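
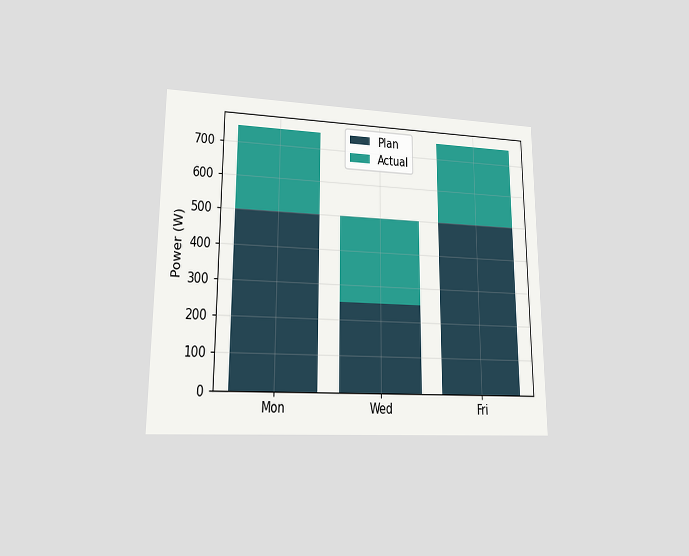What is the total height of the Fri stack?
The chart is viewed at a slight angle. The Fri stack's top reaches 750W on the y-axis.

750W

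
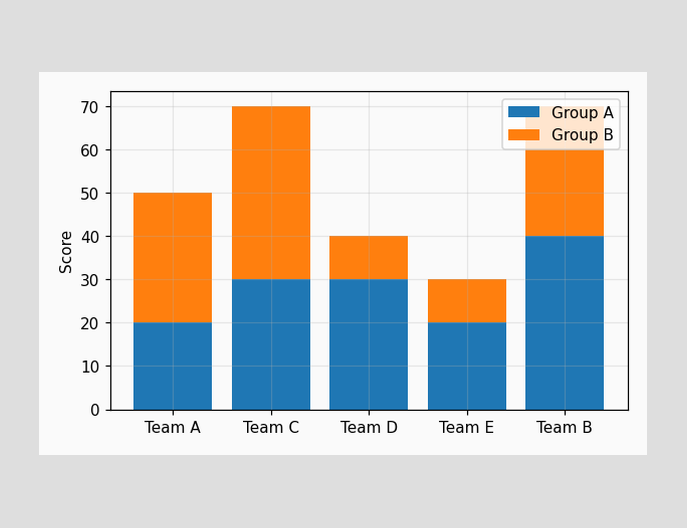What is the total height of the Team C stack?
The Team C stack's top reaches 70 on the y-axis.

70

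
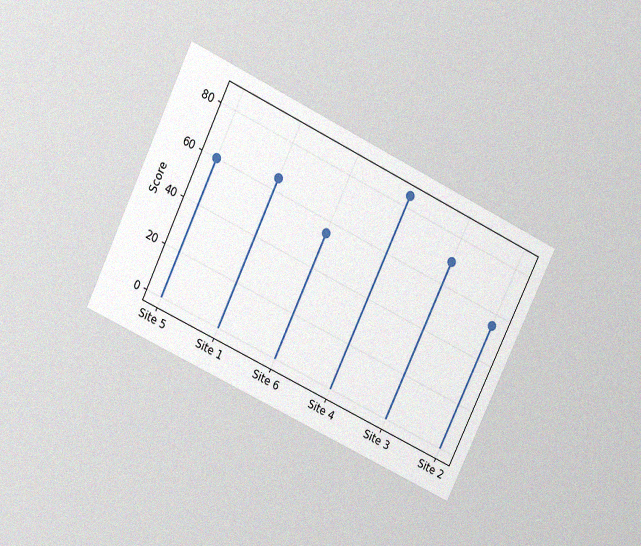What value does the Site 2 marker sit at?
55

The chart is tilted about 26° clockwise and viewed slightly from above, with some photo noise. The Site 2 marker sits at 55.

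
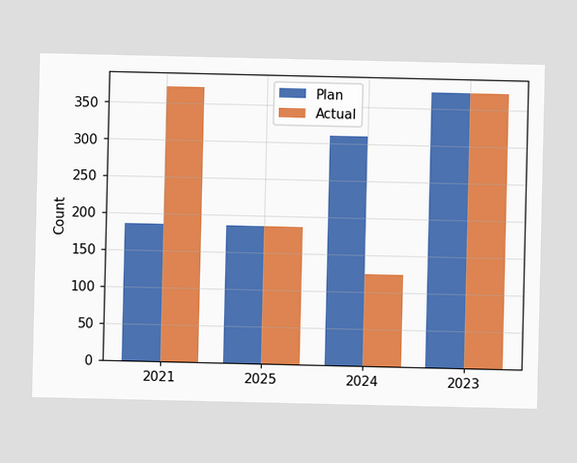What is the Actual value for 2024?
The Actual bar at 2024 reaches 124 on the y-axis.

124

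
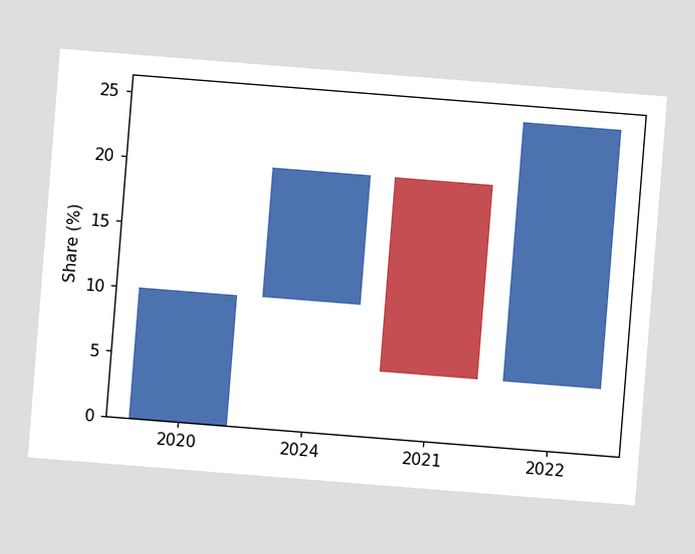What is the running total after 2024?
20%

The chart is tilted about 5° clockwise. After 2024 the running total reaches 20%.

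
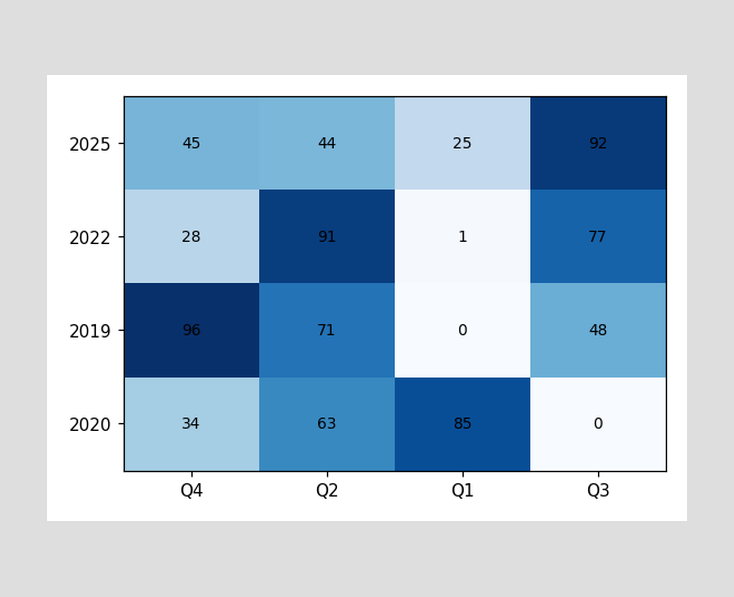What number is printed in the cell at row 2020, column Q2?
The (2020, Q2) cell reads 63.

63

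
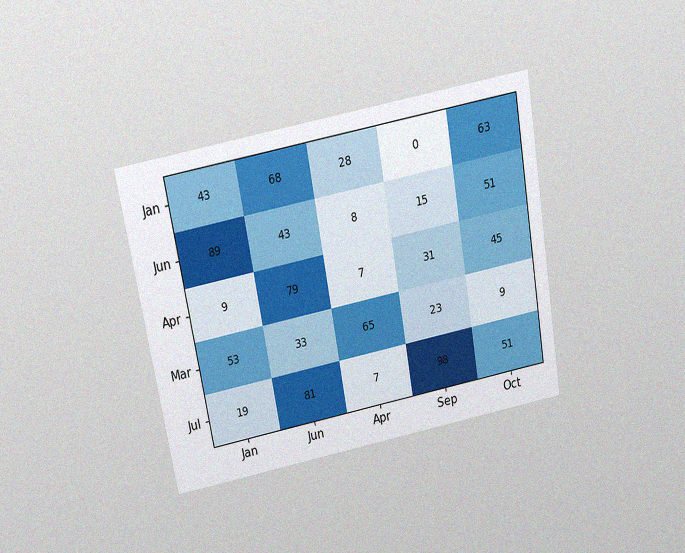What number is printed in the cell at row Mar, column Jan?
The chart is tilted about 10° counter-clockwise and viewed slightly from above, with some photo noise. The (Mar, Jan) cell reads 53.

53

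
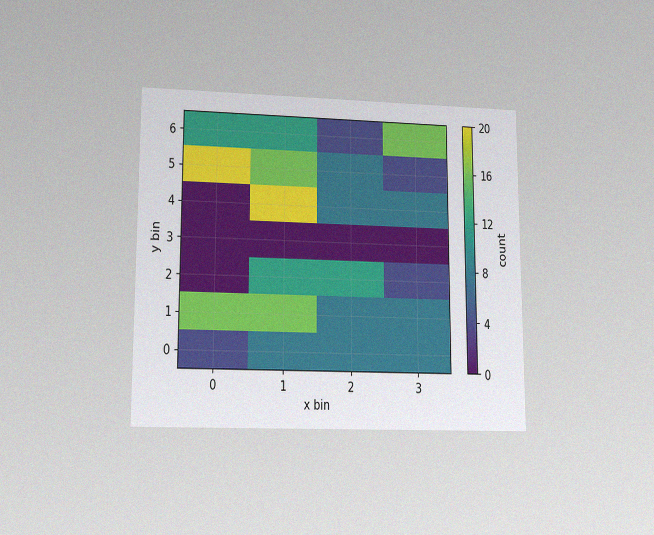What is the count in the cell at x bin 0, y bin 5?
20

The chart is viewed at a slight angle, with some photo noise. Matching the cell (0, 5) against the colorbar gives 20.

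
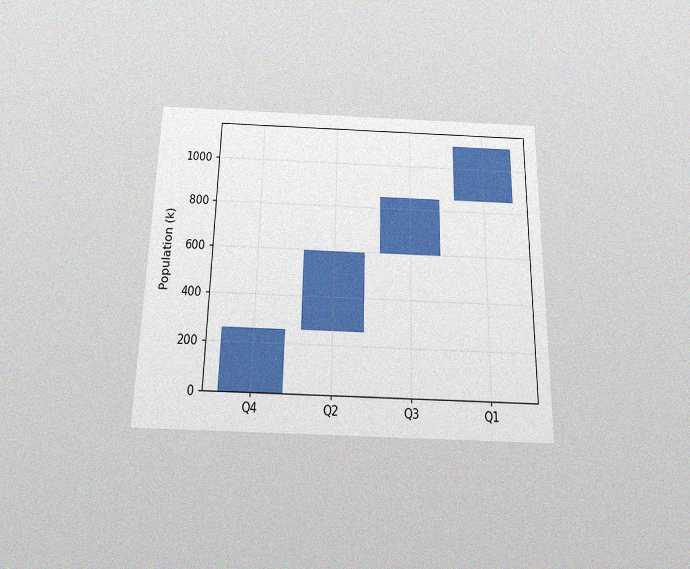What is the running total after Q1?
1105k

The chart is viewed slightly from below, with some photo noise. After Q1 the running total reaches 1105k.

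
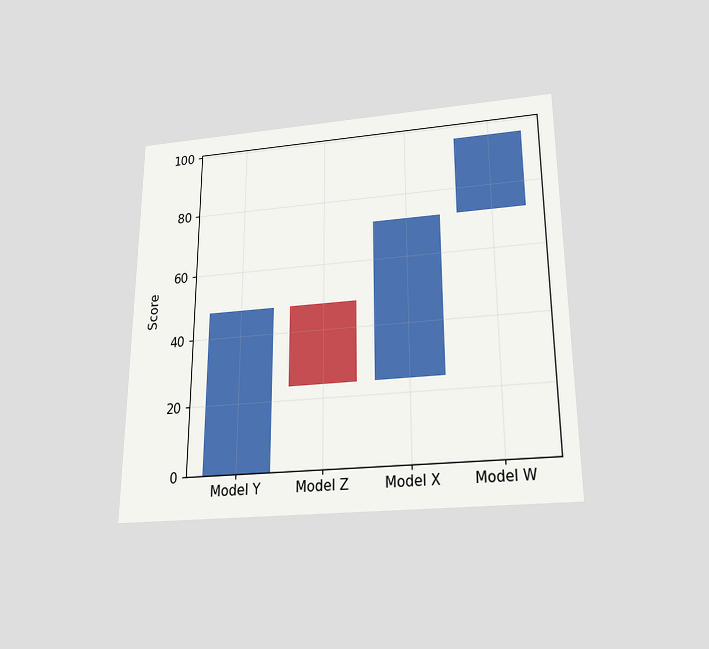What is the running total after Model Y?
The chart is viewed slightly from below. After Model Y the running total reaches 48.

48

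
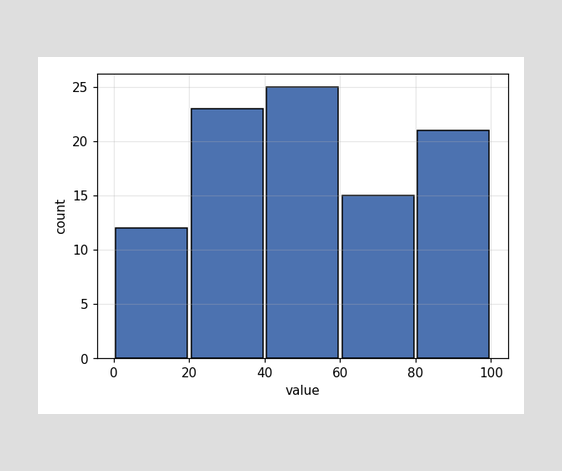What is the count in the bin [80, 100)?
The [80, 100) bin has height 21.

21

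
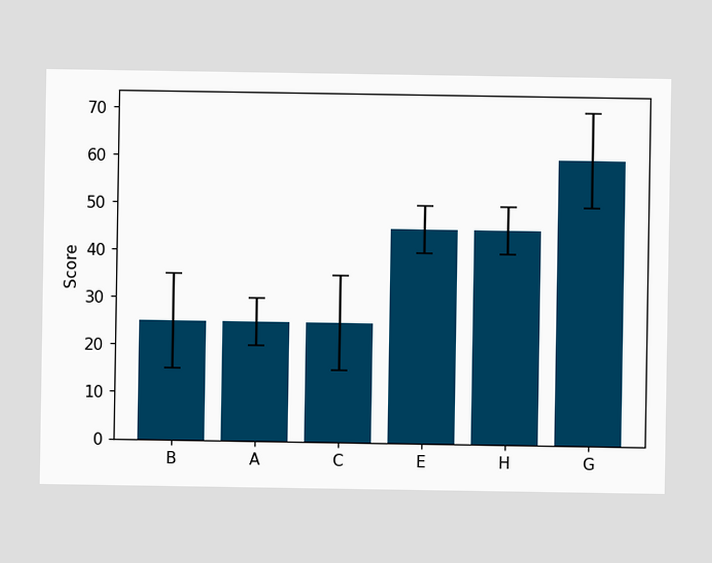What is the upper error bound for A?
The A bar's upper whisker reaches 30.

30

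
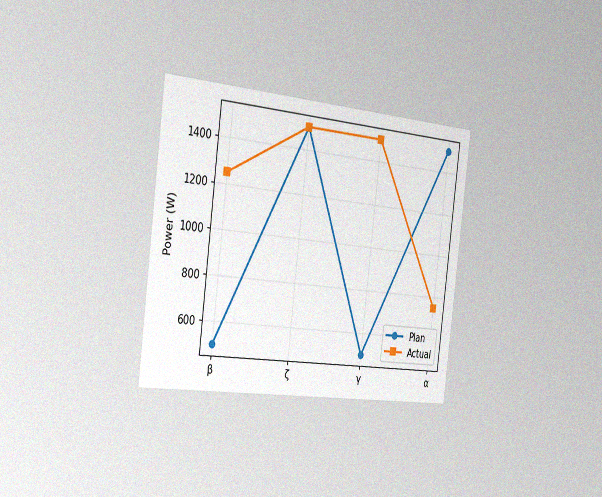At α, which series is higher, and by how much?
Plan, by 750W

The chart is tilted about 7° clockwise and viewed slightly from the left, with some photo noise. At α, Plan sits above the other line by 750W.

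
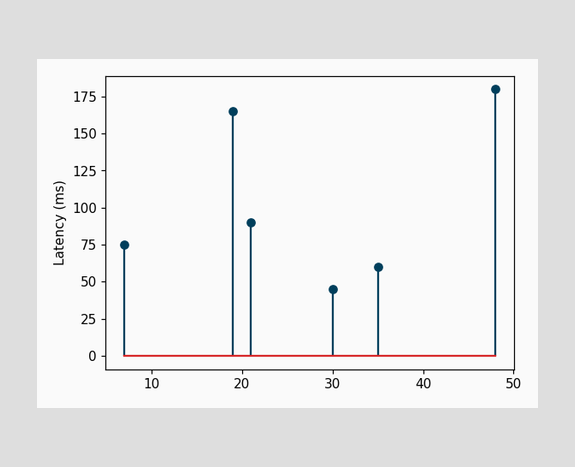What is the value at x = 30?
45ms

The stem at x=30 reaches 45ms.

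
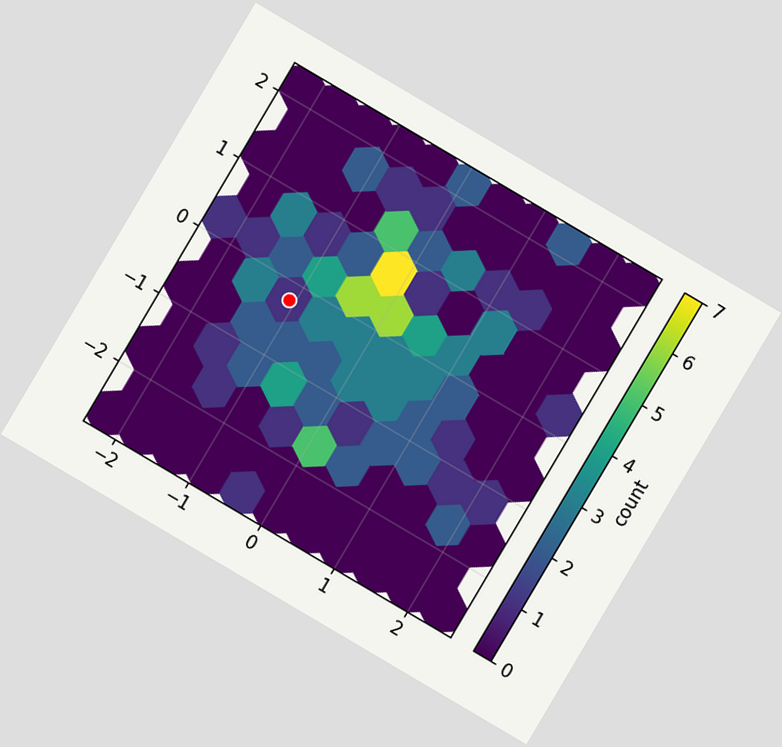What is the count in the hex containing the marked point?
1

The chart is tilted about 31° clockwise. The marked hex reads 1 on the colorbar.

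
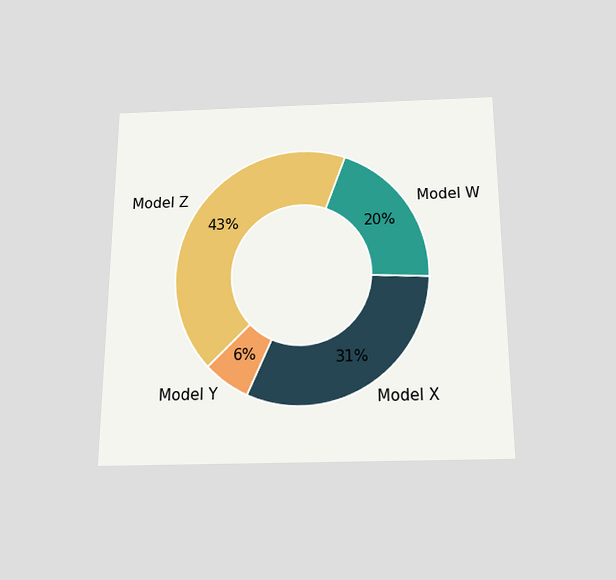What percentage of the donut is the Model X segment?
31%

The chart is viewed slightly from below. The Model X segment takes up 31% of the ring.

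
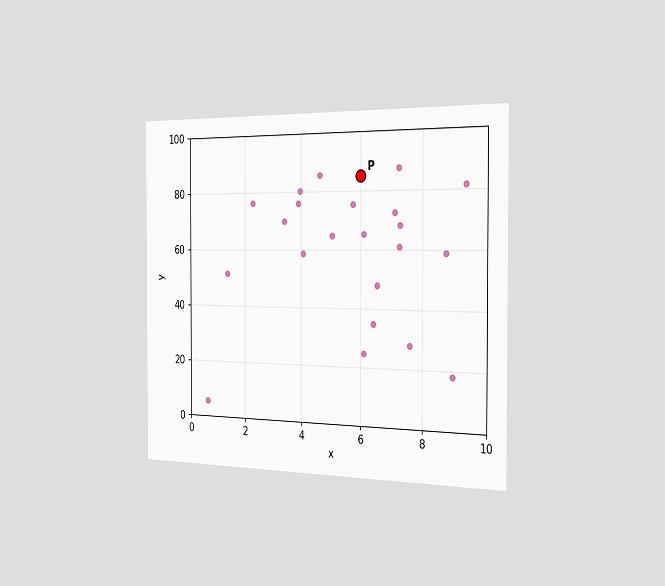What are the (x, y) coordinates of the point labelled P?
(6, 85)

The chart is viewed slightly from the right. Following the gridlines from P to each axis, P sits at (6, 85).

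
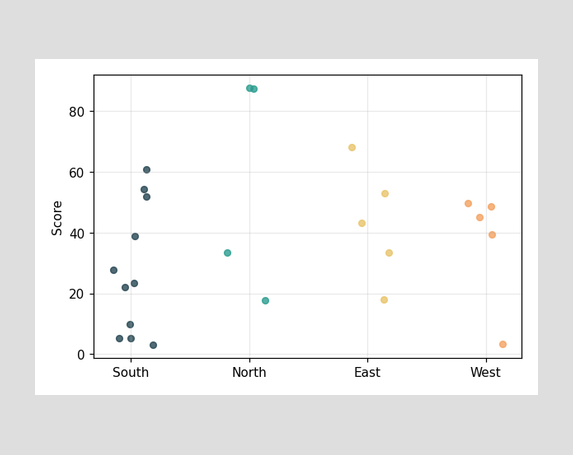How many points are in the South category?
Counting the markers in the South column gives 11.

11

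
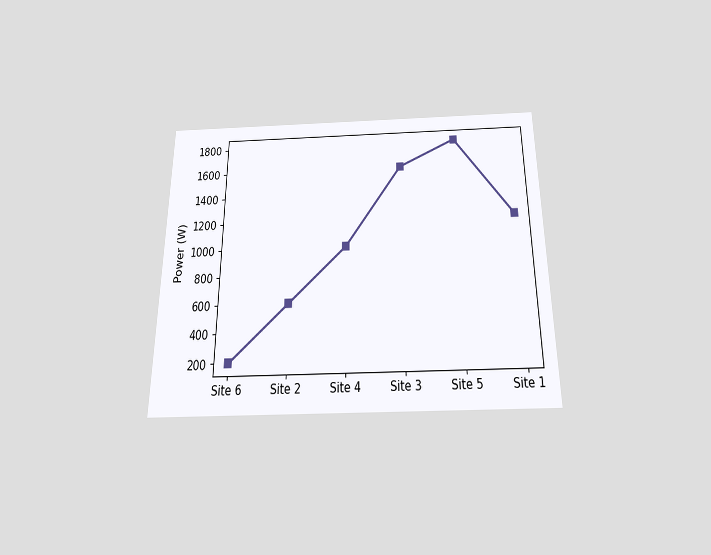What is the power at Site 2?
The chart is viewed slightly from below. At Site 2, the line is at 600W.

600W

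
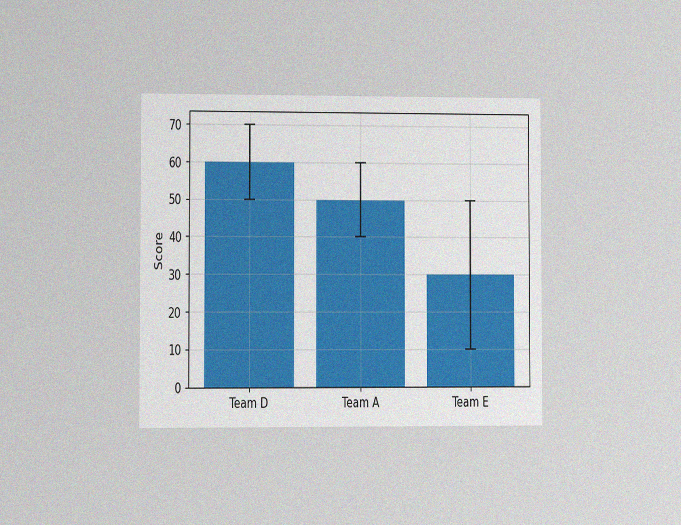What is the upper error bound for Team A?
60

The chart is viewed slightly from the left, with some photo noise. The Team A bar's upper whisker reaches 60.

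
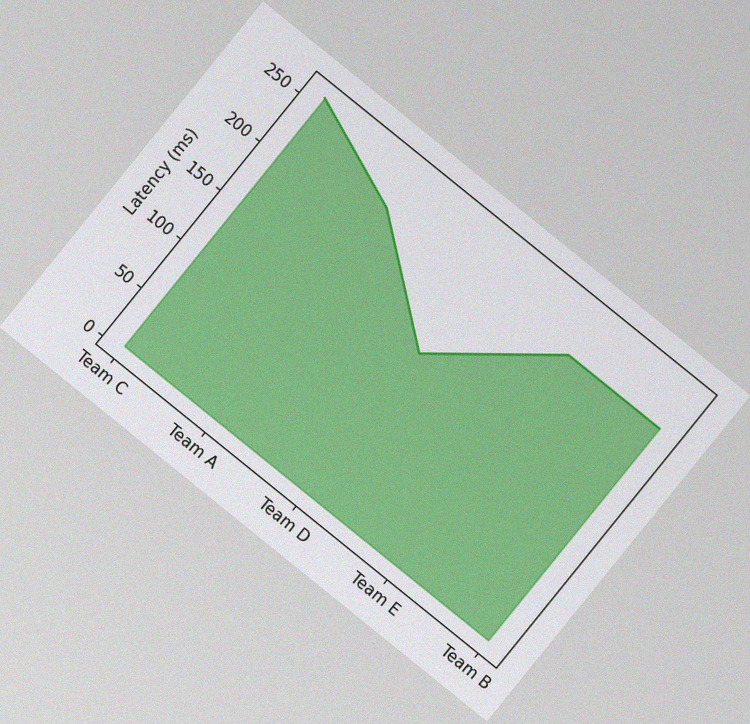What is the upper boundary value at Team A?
The chart is tilted about 39° clockwise, with some photo noise. At Team A the upper boundary is at 222ms.

222ms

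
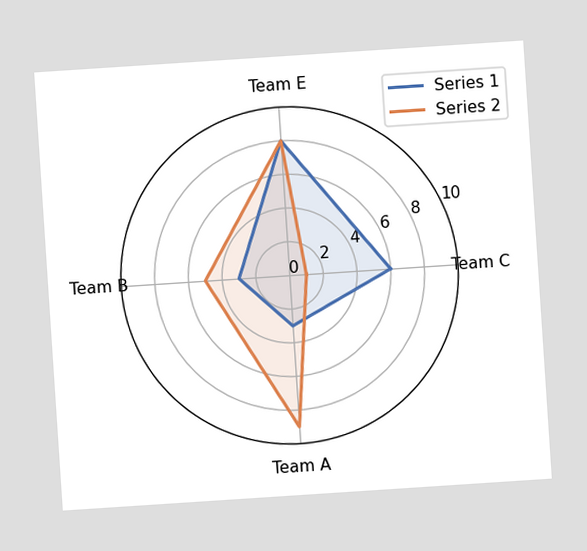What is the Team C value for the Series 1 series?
6

The chart is tilted about 4° counter-clockwise. On the Team C axis, Series 1 reaches 6.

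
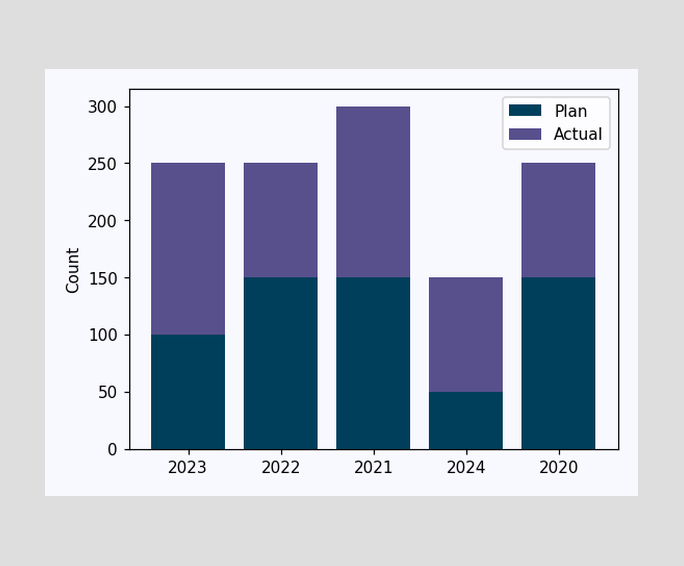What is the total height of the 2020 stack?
The 2020 stack's top reaches 250 on the y-axis.

250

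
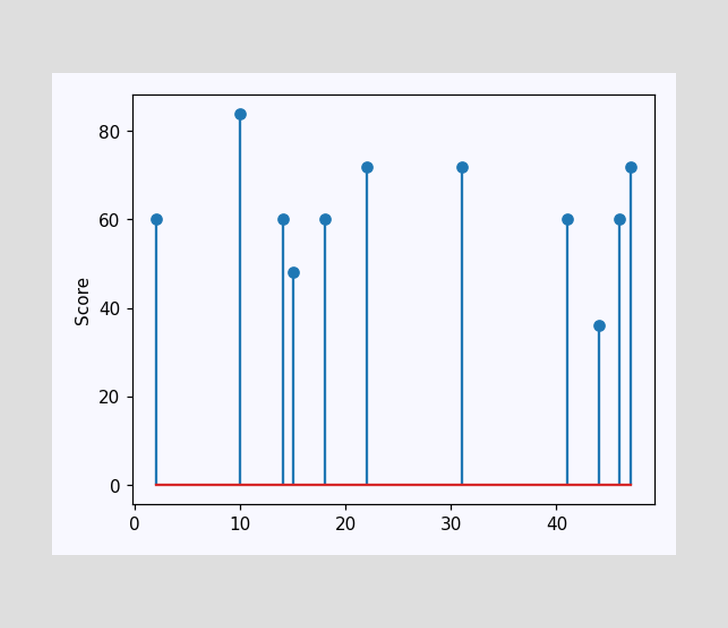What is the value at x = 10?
The stem at x=10 reaches 84.

84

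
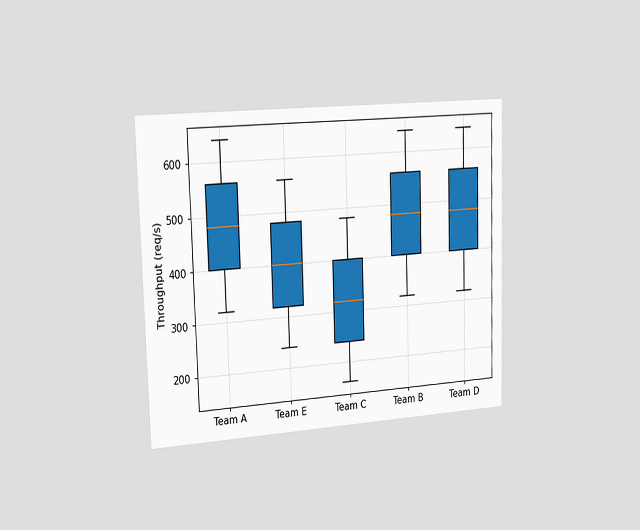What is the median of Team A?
480req/s

The chart is viewed slightly from the left. The median line in the Team A box sits at 480req/s.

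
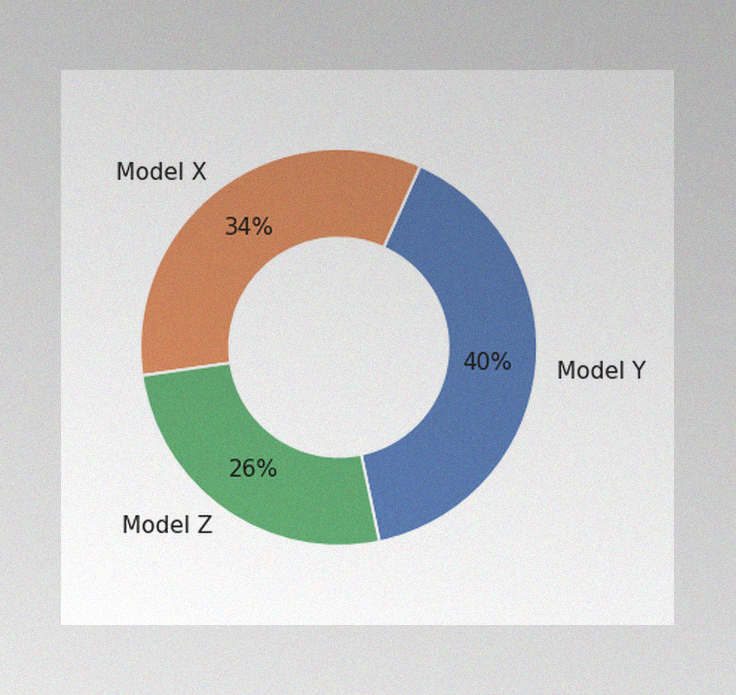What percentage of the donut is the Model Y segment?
The image has some photo noise and uneven lighting. The Model Y segment takes up 40% of the ring.

40%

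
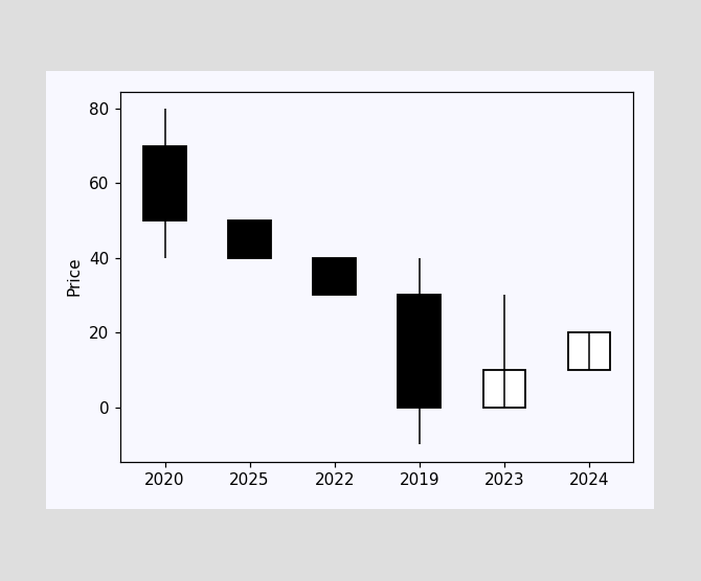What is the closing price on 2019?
0

The 2019 candle closes at 0.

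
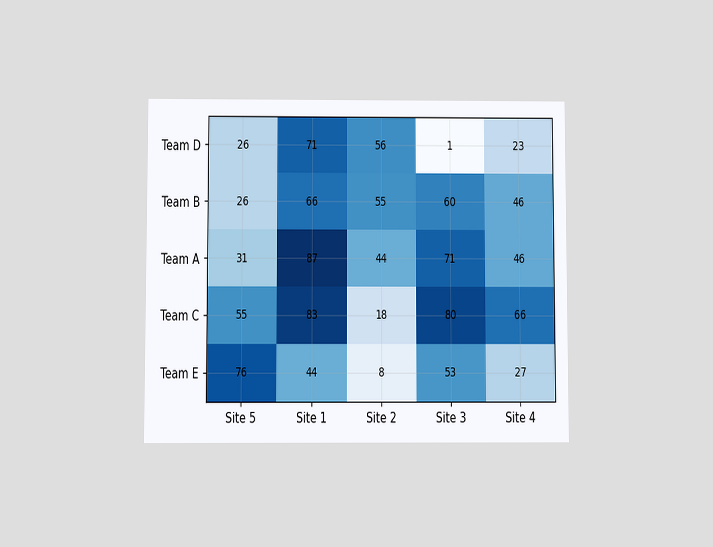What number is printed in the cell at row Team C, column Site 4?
The chart is viewed slightly from below. The (Team C, Site 4) cell reads 66.

66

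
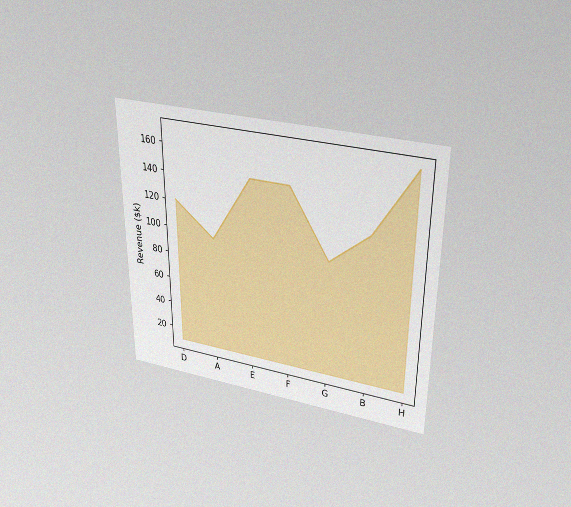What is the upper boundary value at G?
The chart is viewed slightly from above, with some photo noise. At G the upper boundary is at $96k.

$96k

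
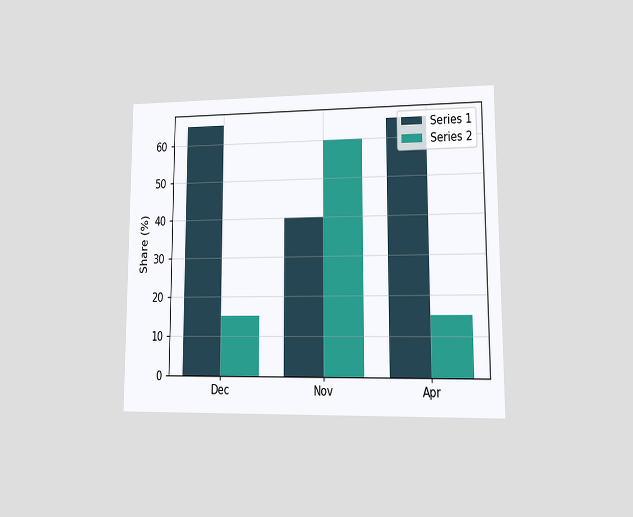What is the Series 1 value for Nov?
40%

The chart is viewed at a slight angle. The Series 1 bar at Nov reaches 40% on the y-axis.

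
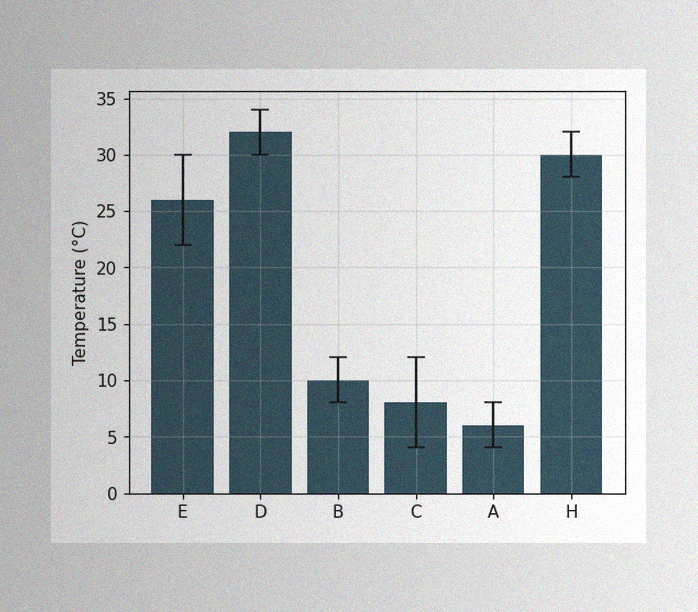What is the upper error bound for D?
The image has some photo noise and uneven lighting. The D bar's upper whisker reaches 34°C.

34°C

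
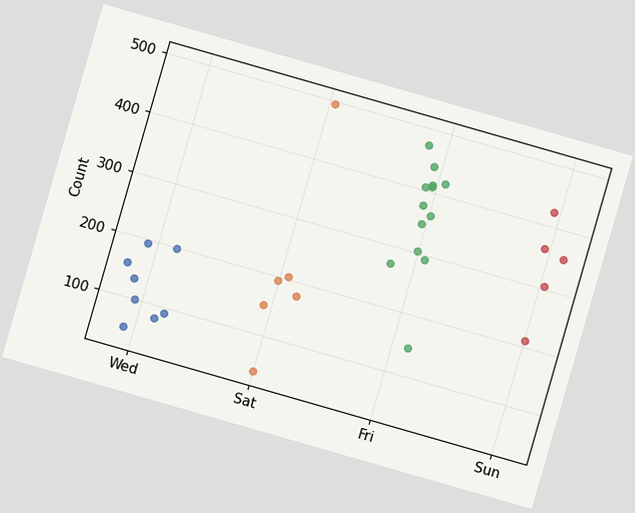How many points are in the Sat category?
The chart is tilted about 16° clockwise. Counting the markers in the Sat column gives 6.

6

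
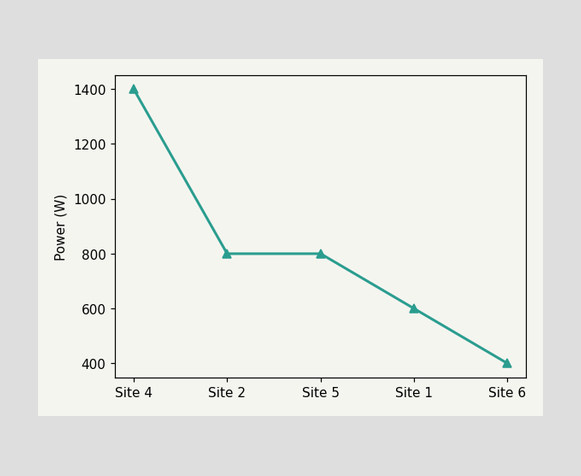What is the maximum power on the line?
The highest point is at Site 4, and reading across to the y-axis gives 1400W.

1400W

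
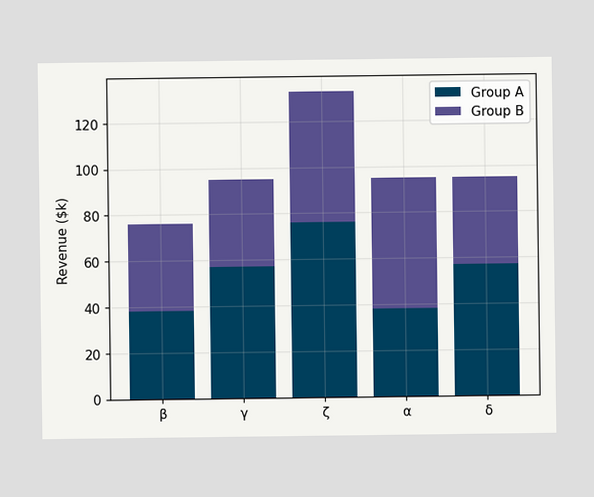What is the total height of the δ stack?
$95k

The δ stack's top reaches $95k on the y-axis.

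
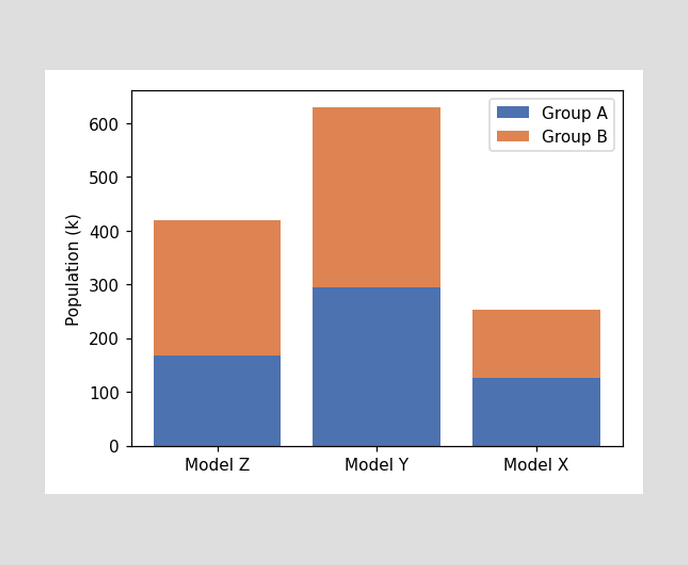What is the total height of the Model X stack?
252k

The Model X stack's top reaches 252k on the y-axis.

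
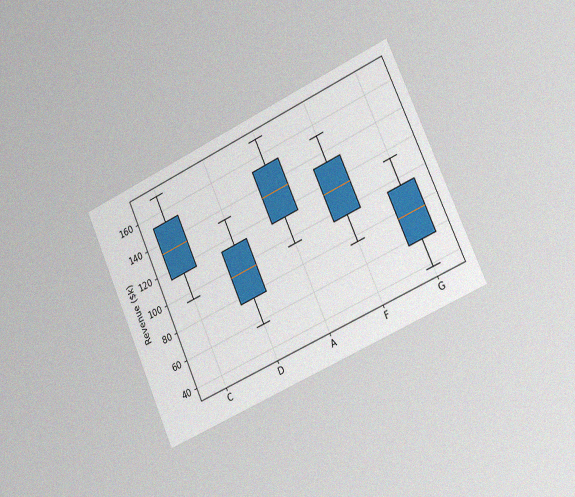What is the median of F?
$114k

The chart is tilted about 24° counter-clockwise and viewed slightly from the right, with some photo noise. The median line in the F box sits at $114k.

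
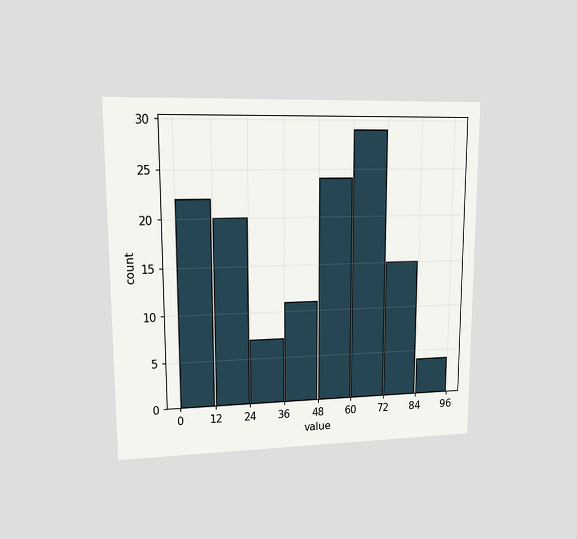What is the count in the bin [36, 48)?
11

The chart is viewed at a slight angle. The [36, 48) bin has height 11.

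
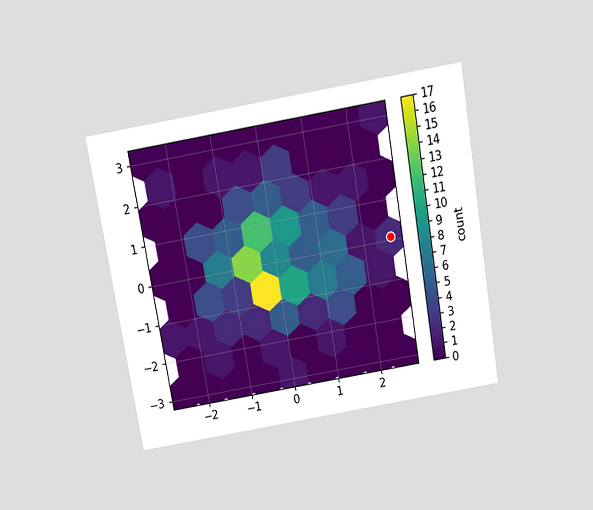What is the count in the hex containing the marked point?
2

The chart is tilted about 10° counter-clockwise and viewed slightly from above. The marked hex reads 2 on the colorbar.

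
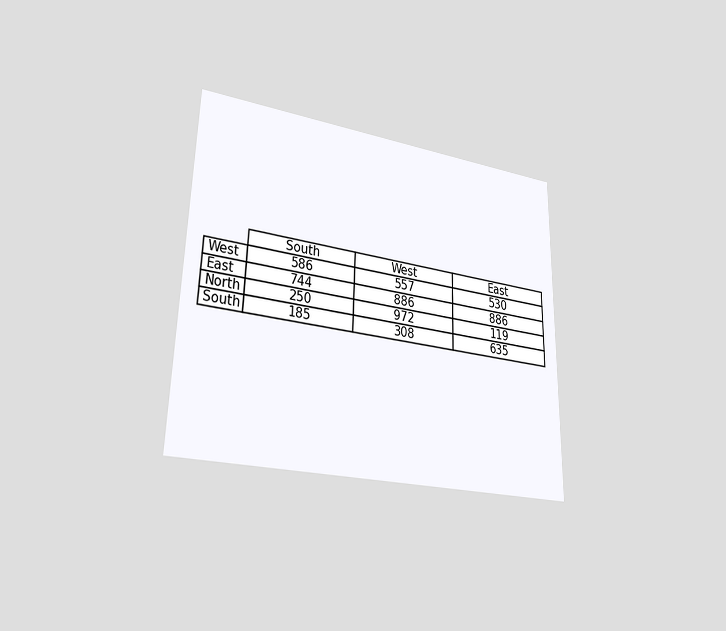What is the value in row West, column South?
The chart is viewed at a slight angle. The (West, South) cell reads 586.

586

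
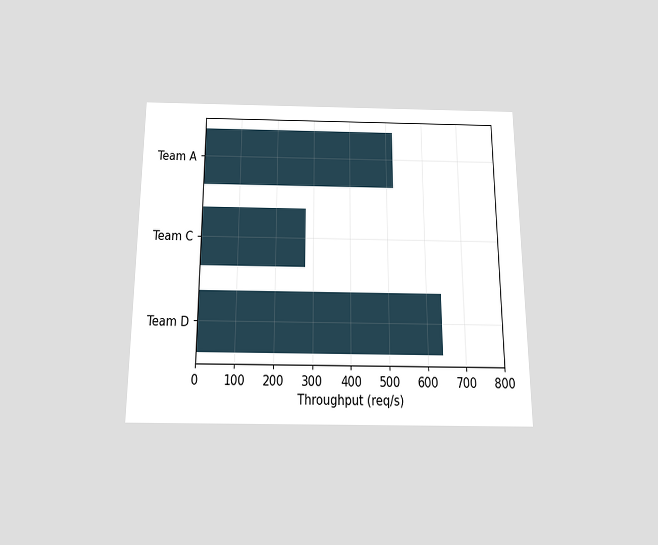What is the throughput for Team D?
The chart is viewed slightly from below. Reading along the chart's x-axis, the Team D bar reaches 640req/s.

640req/s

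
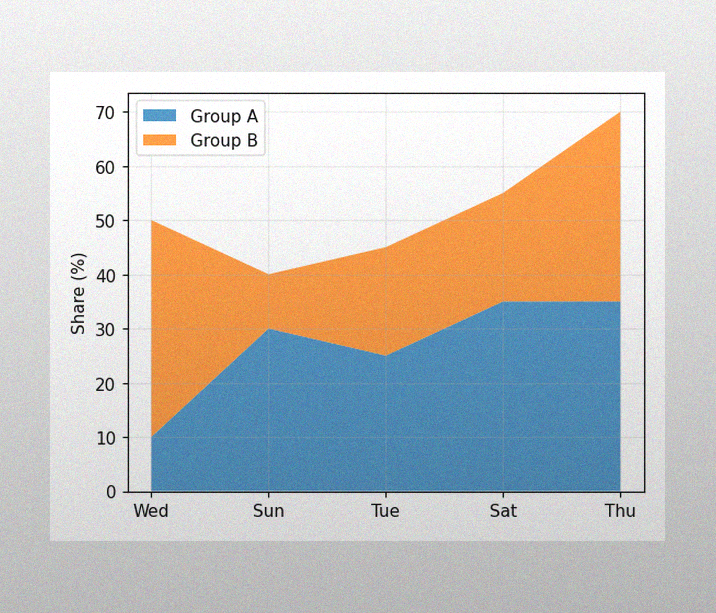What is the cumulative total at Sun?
40%

The image has some photo noise and uneven lighting. The stacked total at Sun reaches 40%.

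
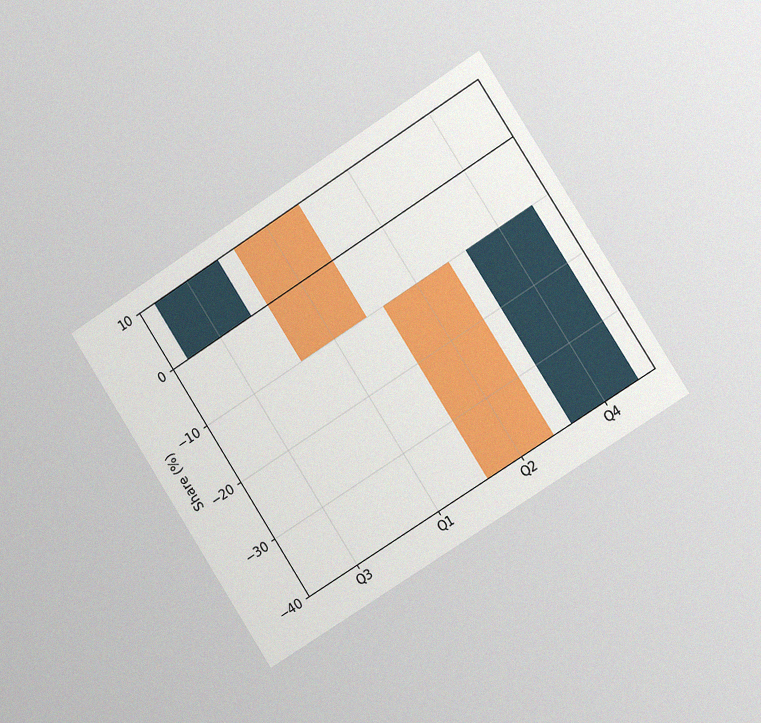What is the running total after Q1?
-10%

The chart is tilted about 33° counter-clockwise and viewed slightly from the right, with some photo noise. After Q1 the running total reaches -10%.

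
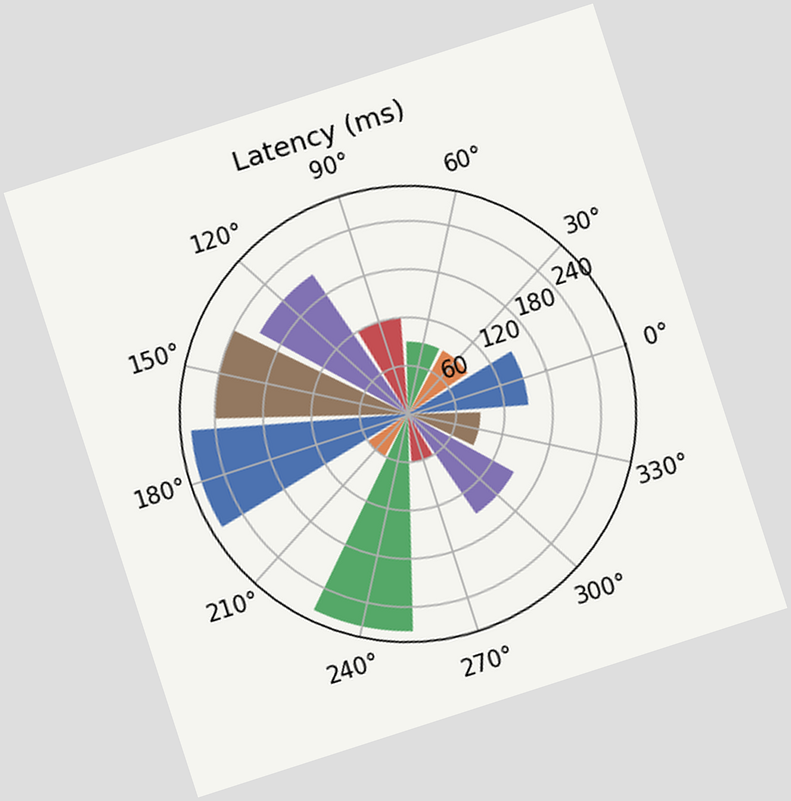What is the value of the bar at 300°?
150ms

The chart is tilted about 18° counter-clockwise. The bar at 300° reaches 150ms on the radial axis.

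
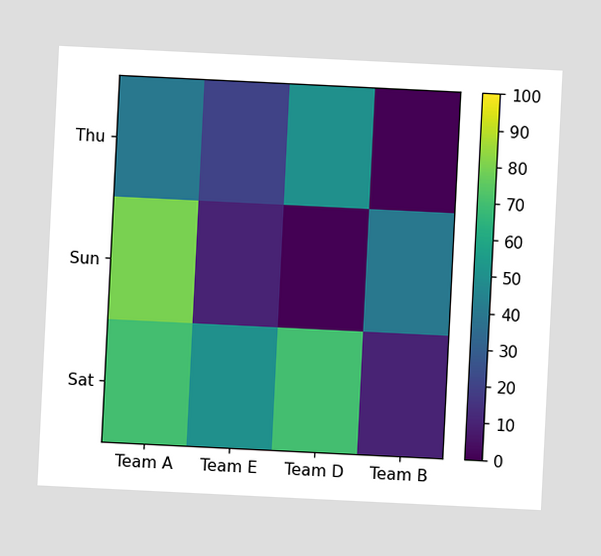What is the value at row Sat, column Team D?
70

The chart is tilted about 3° clockwise. Matching cell (Sat, Team D) against the colorbar gives 70.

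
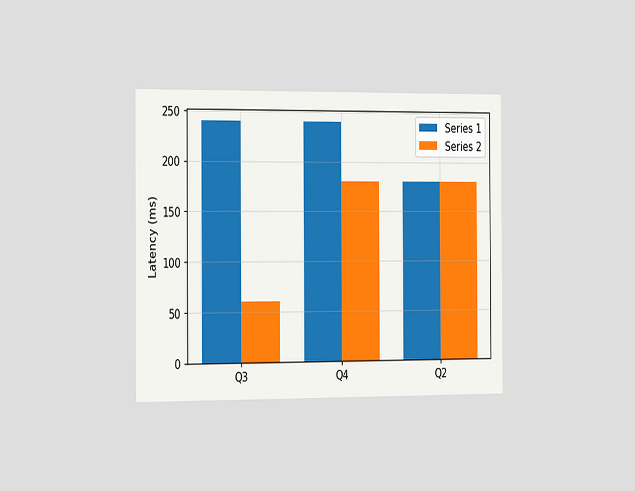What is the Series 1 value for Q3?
240ms

The chart is viewed slightly from the left. The Series 1 bar at Q3 reaches 240ms on the y-axis.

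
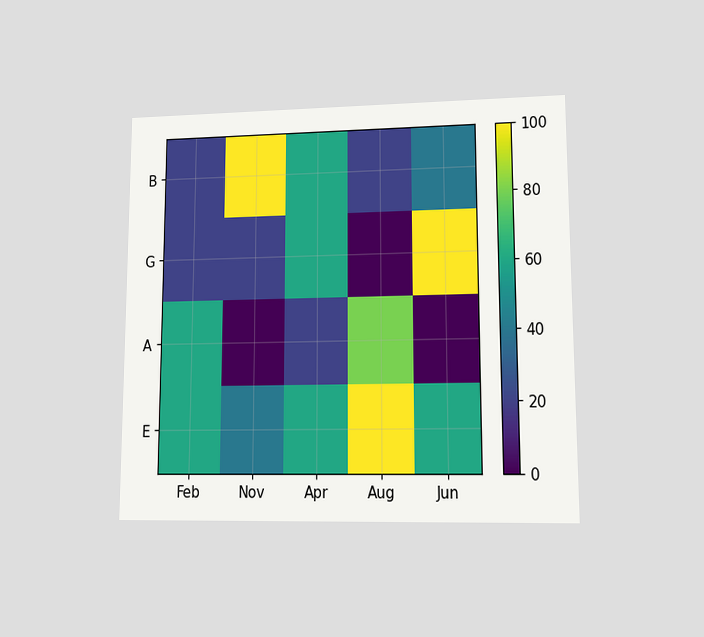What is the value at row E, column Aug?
100

The chart is viewed at a slight angle. Matching cell (E, Aug) against the colorbar gives 100.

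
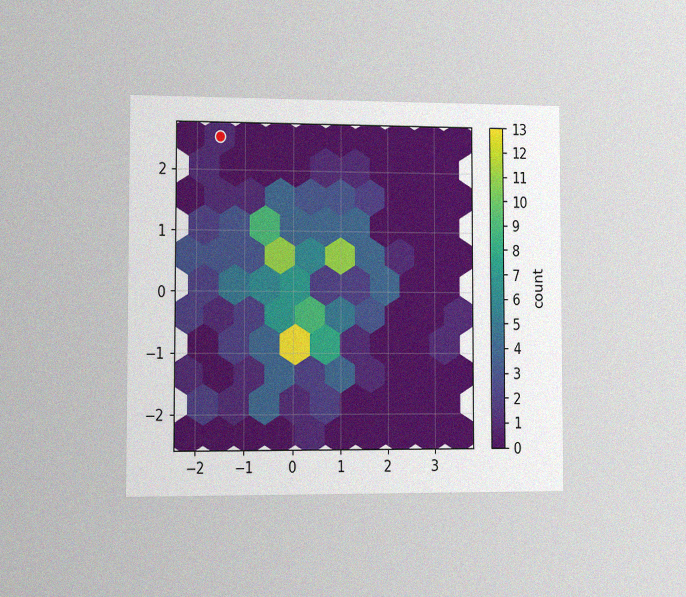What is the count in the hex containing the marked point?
1

The chart is viewed slightly from the left, with some photo noise. The marked hex reads 1 on the colorbar.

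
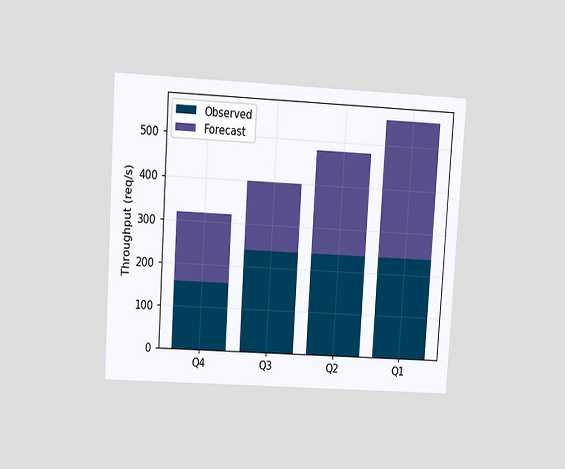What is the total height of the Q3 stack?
400req/s

The chart is tilted about 4° clockwise and viewed at a slight angle. The Q3 stack's top reaches 400req/s on the y-axis.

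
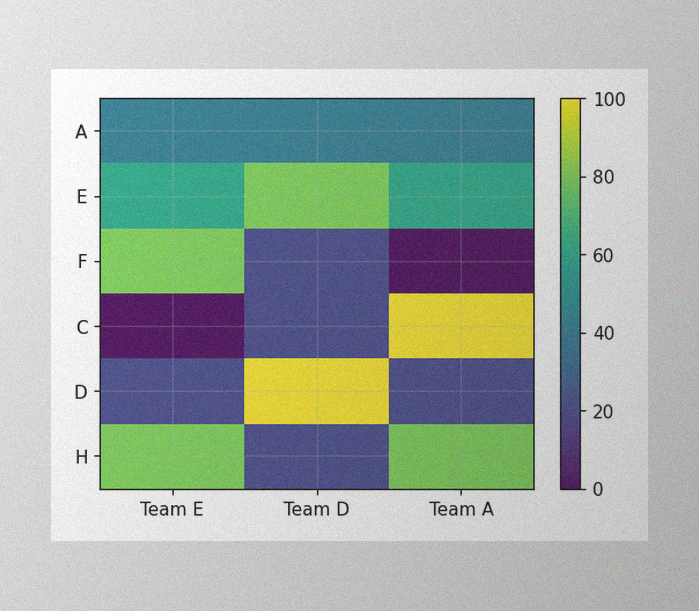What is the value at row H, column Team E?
The image has some photo noise and uneven lighting. Matching cell (H, Team E) against the colorbar gives 80.

80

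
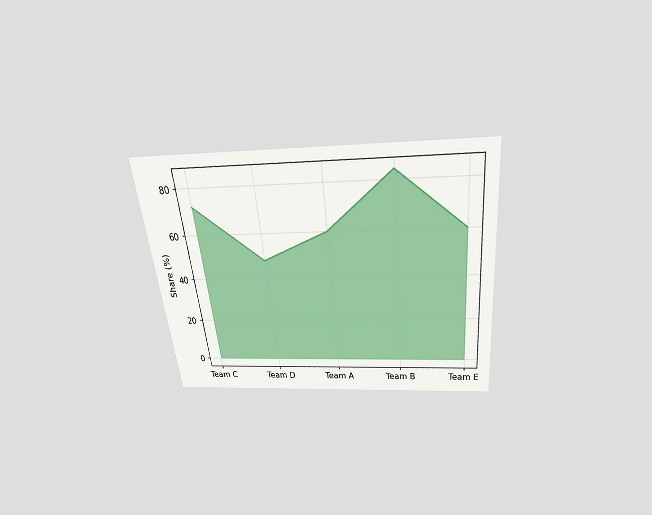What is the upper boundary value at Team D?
The chart is tilted about 6° counter-clockwise and viewed slightly from above. At Team D the upper boundary is at 48%.

48%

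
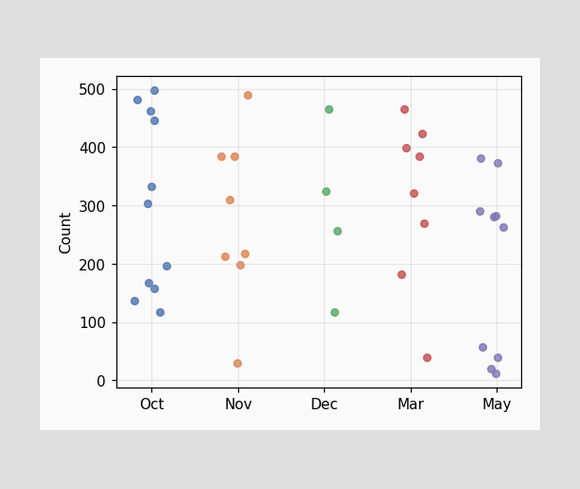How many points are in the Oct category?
Counting the markers in the Oct column gives 11.

11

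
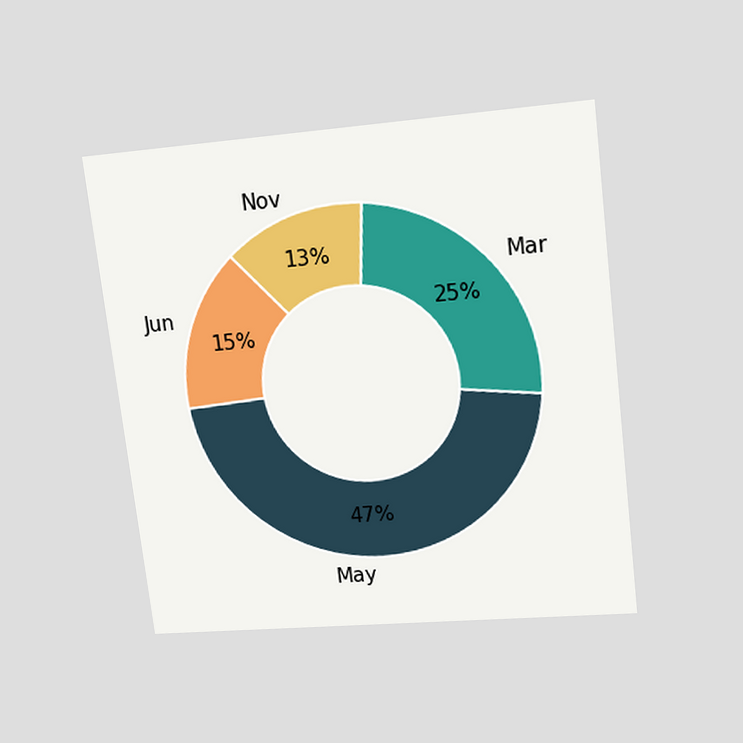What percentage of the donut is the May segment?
The chart is tilted about 7° counter-clockwise and viewed slightly from above. The May segment takes up 47% of the ring.

47%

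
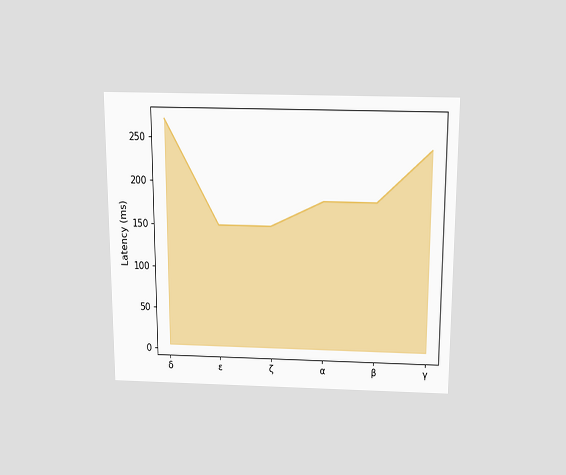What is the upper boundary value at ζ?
The chart is viewed slightly from above. At ζ the upper boundary is at 150ms.

150ms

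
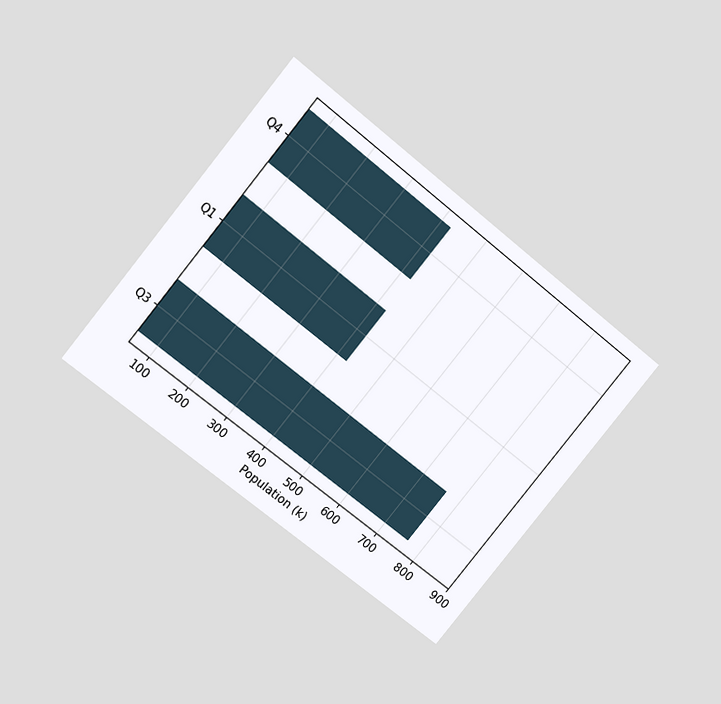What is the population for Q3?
The chart is tilted about 39° clockwise and viewed slightly from above. Reading along the chart's x-axis, the Q3 bar reaches 765k.

765k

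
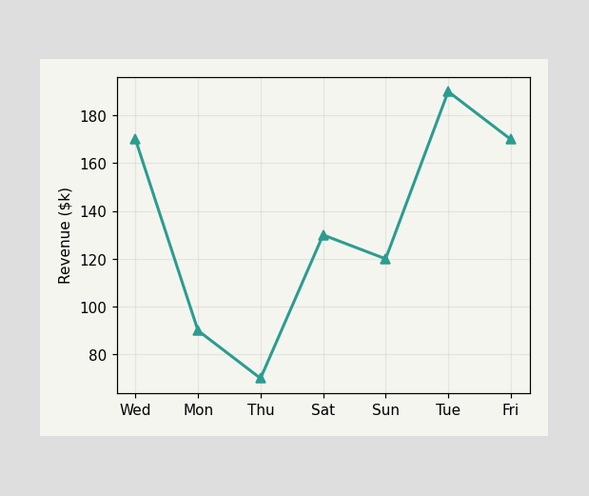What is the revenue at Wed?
At Wed, the line is at $170k.

$170k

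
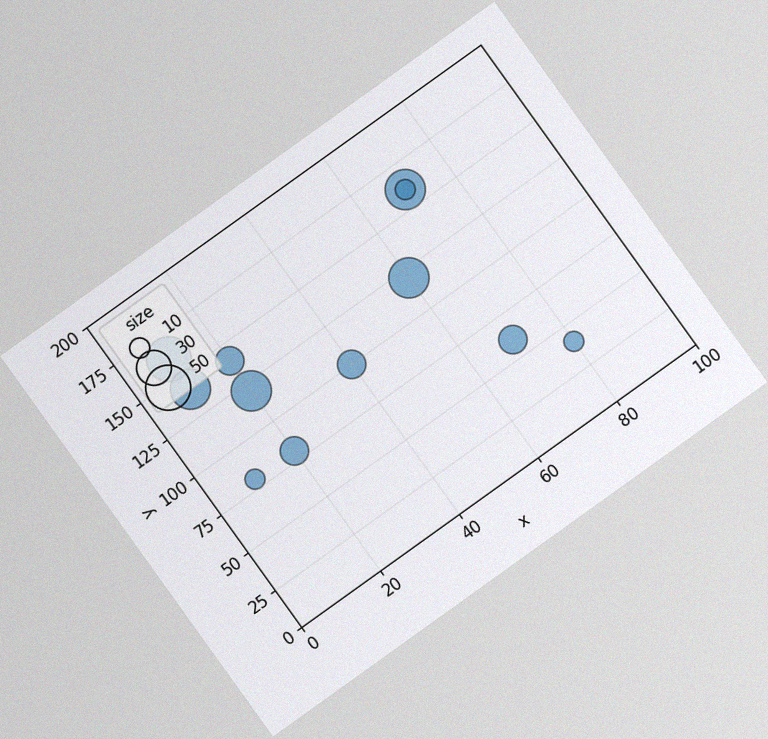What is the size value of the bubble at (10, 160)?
50

The chart is tilted about 36° counter-clockwise, with some photo noise. Matching the bubble at (10, 160) against the size legend gives 50.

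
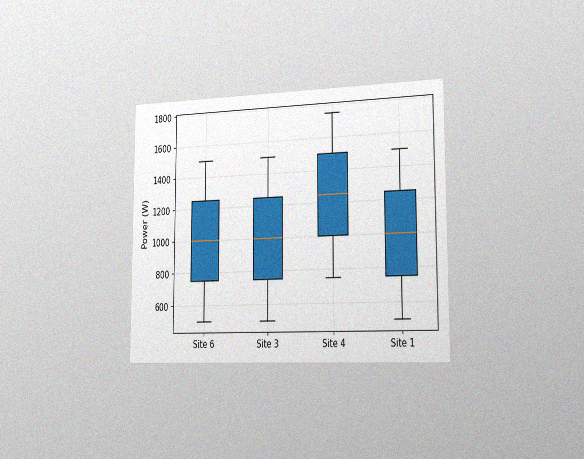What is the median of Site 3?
1000W

The chart is viewed slightly from the right, with some photo noise. The median line in the Site 3 box sits at 1000W.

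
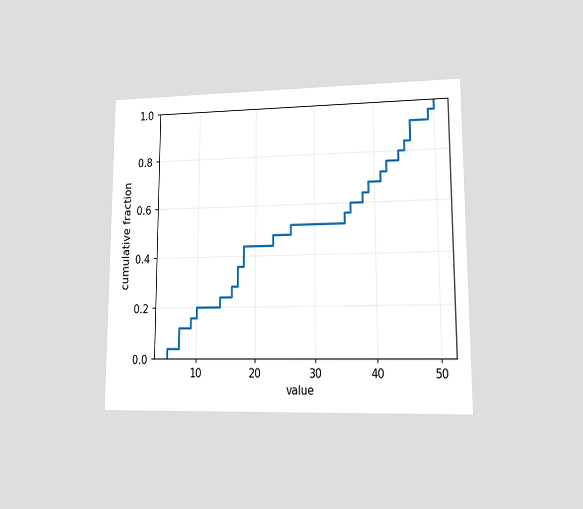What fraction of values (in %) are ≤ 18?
The chart is viewed at a slight angle. At x=18 the ECDF step is at 44%.

44%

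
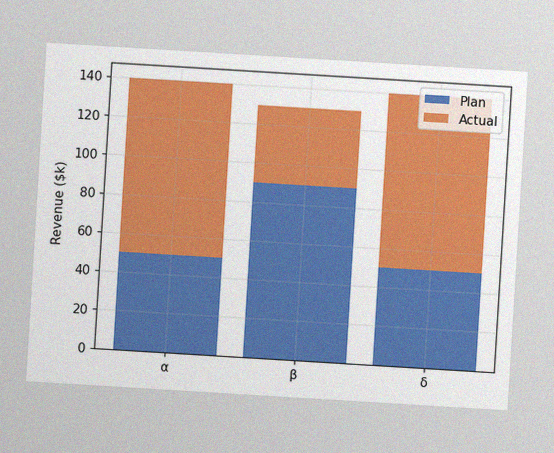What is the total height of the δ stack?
$140k

The chart is tilted about 3° clockwise, with some photo noise. The δ stack's top reaches $140k on the y-axis.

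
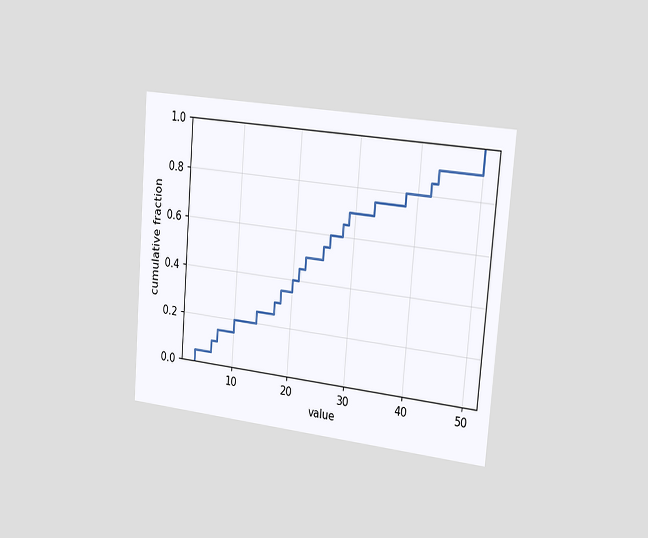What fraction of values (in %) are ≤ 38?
80%

The chart is tilted about 5° clockwise and viewed slightly from the right. At x=38 the ECDF step is at 80%.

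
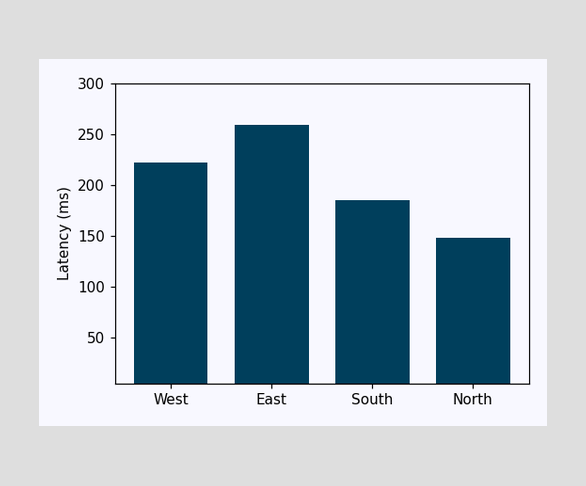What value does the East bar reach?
259ms

Reading along the chart's y-axis, the East bar reaches 259ms.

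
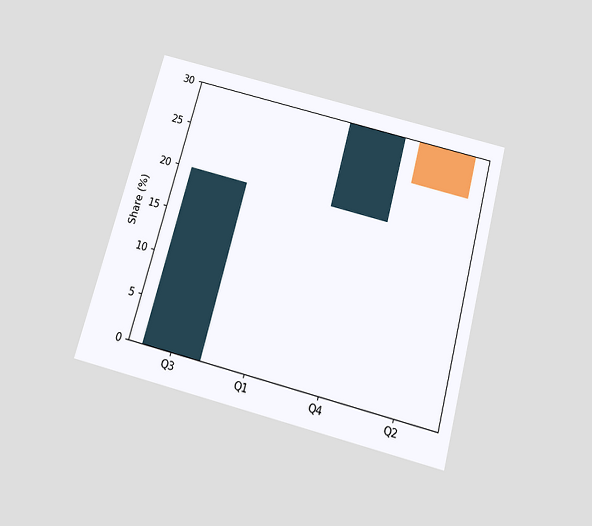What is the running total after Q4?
The chart is tilted about 15° clockwise and viewed slightly from below. After Q4 the running total reaches 30%.

30%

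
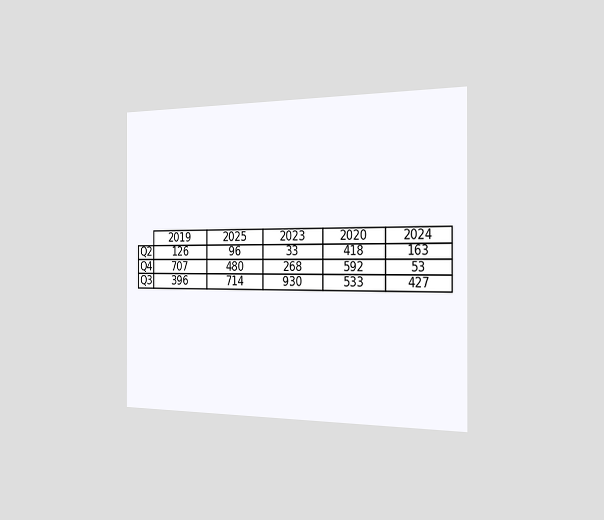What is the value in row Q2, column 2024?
The chart is viewed slightly from the right. The (Q2, 2024) cell reads 163.

163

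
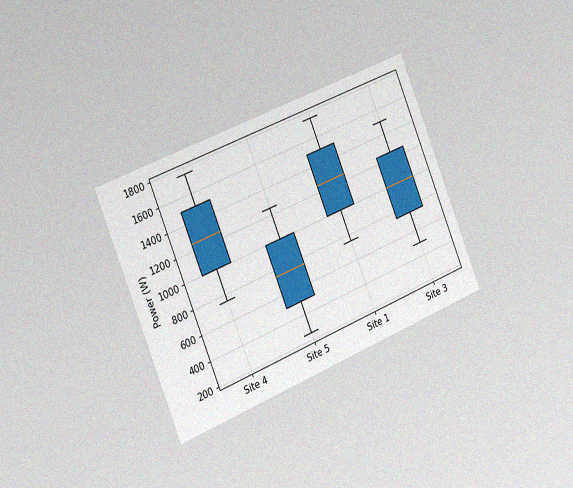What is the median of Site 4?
The chart is tilted about 22° counter-clockwise and viewed slightly from the left, with some photo noise. The median line in the Site 4 box sits at 1250W.

1250W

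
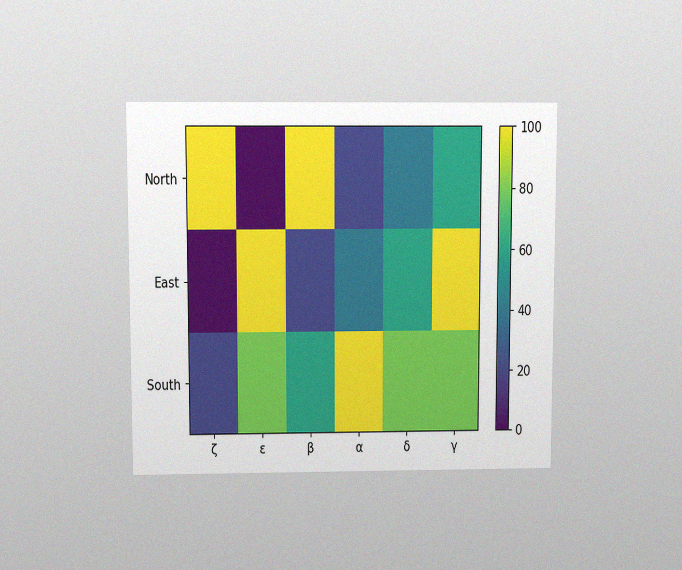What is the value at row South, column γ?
The chart is viewed slightly from above, with some photo noise. Matching cell (South, γ) against the colorbar gives 80.

80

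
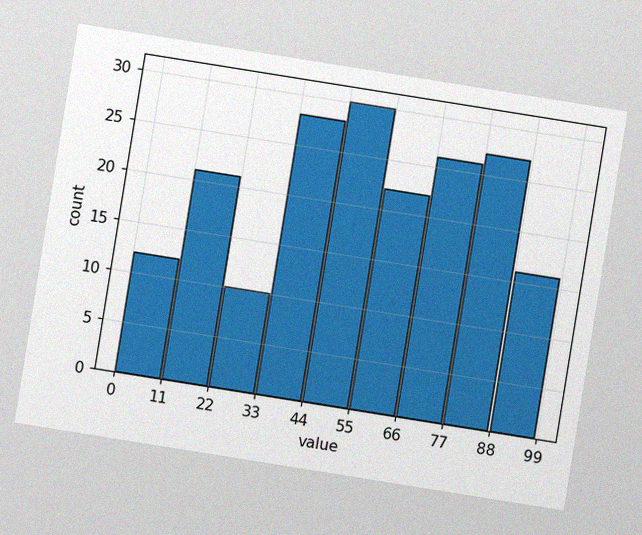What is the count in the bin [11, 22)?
The chart is tilted about 9° clockwise, with some photo noise. The [11, 22) bin has height 21.

21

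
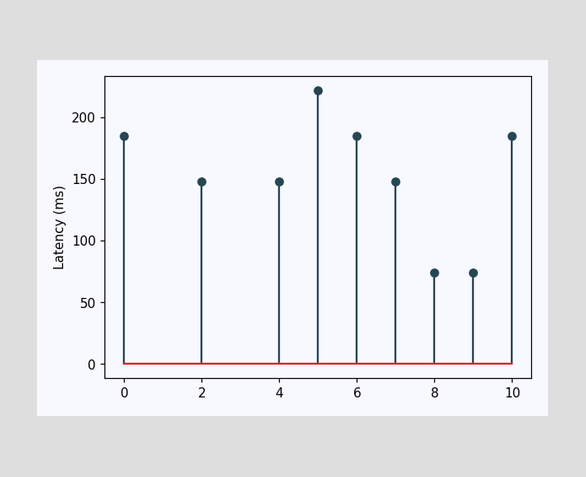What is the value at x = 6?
The stem at x=6 reaches 185ms.

185ms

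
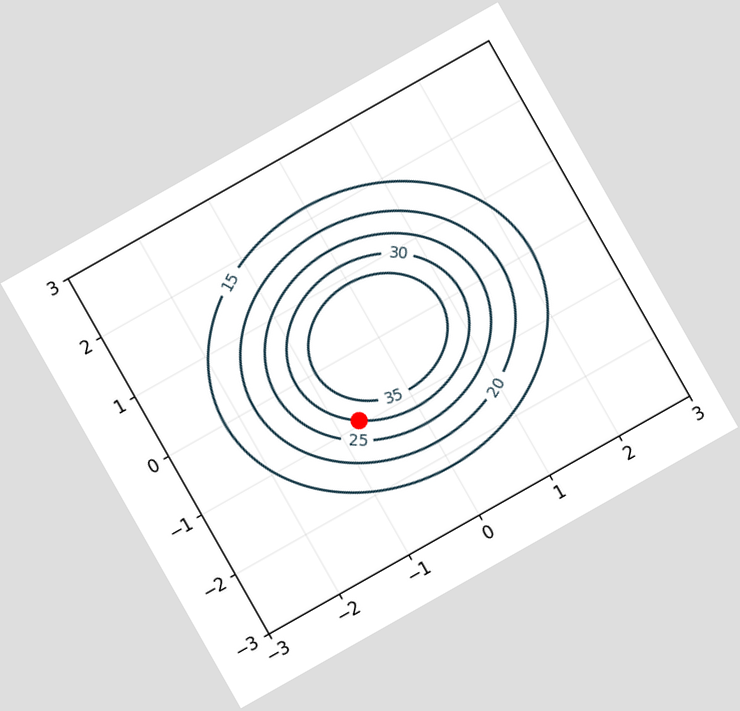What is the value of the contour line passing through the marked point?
30

The chart is tilted about 29° counter-clockwise. The marked point sits on the contour labelled 30.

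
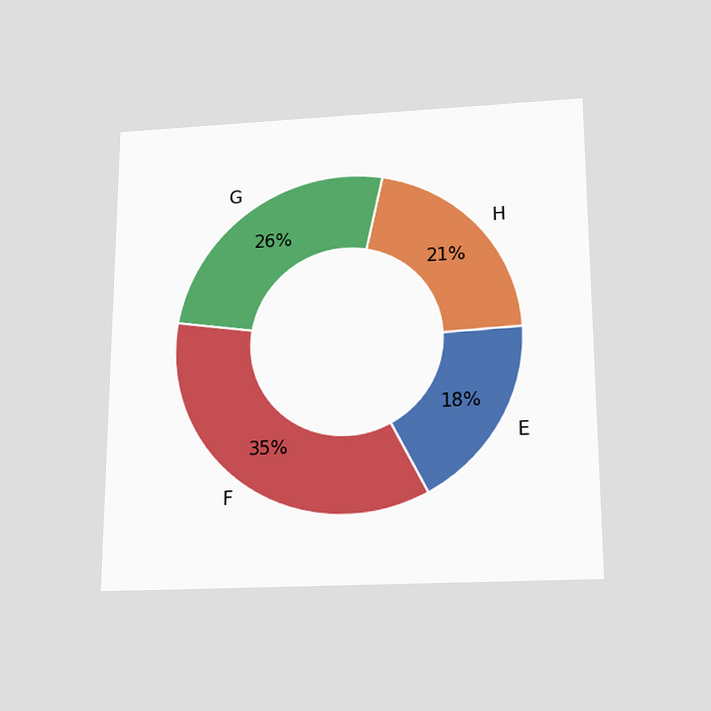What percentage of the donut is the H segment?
The chart is viewed slightly from below. The H segment takes up 21% of the ring.

21%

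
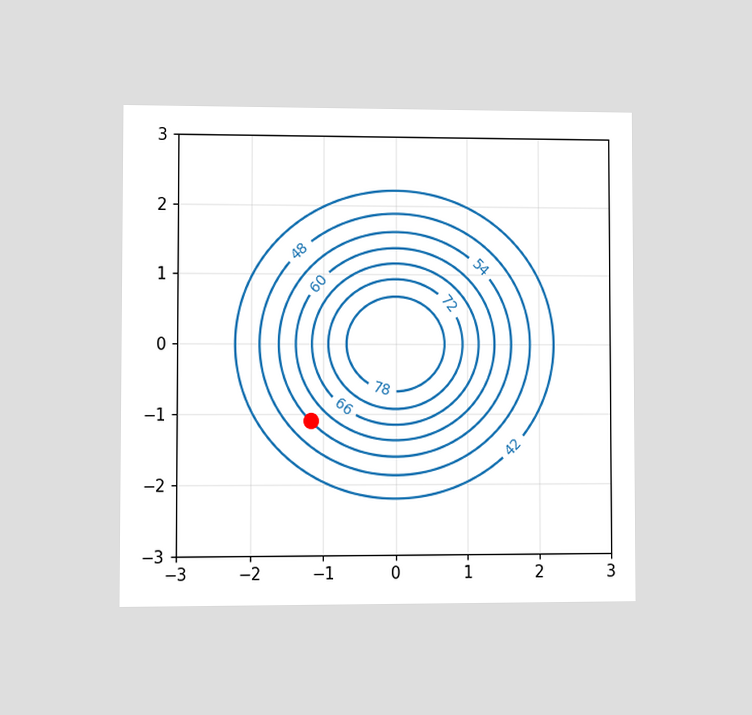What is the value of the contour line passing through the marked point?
54

The chart is viewed at a slight angle. The marked point sits on the contour labelled 54.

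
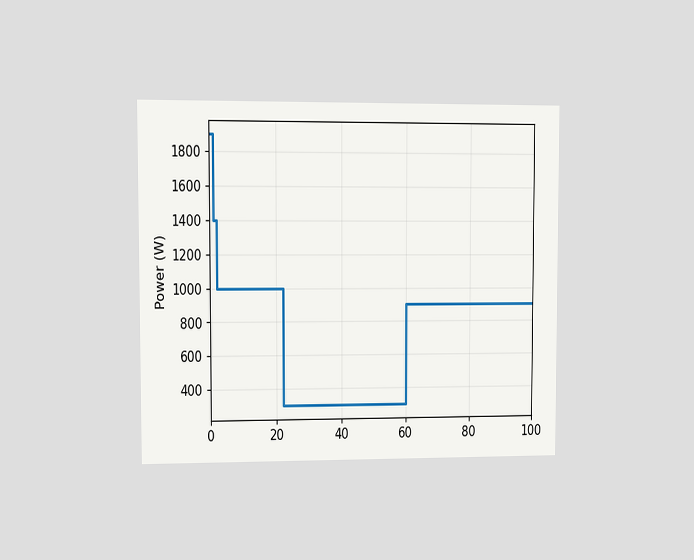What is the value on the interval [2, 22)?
1000W

The chart is viewed at a slight angle. On [2, 22) the step sits at 1000W.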